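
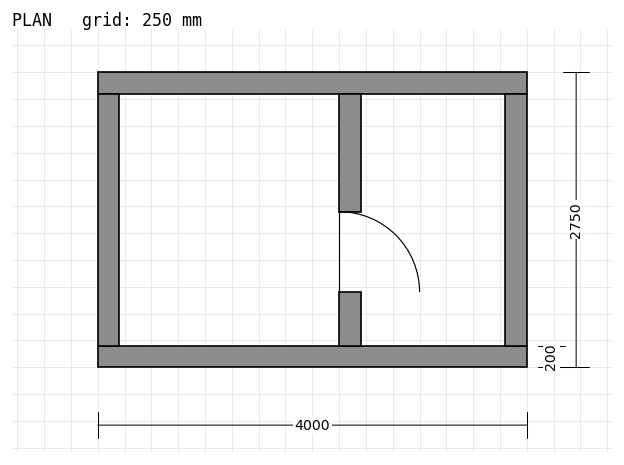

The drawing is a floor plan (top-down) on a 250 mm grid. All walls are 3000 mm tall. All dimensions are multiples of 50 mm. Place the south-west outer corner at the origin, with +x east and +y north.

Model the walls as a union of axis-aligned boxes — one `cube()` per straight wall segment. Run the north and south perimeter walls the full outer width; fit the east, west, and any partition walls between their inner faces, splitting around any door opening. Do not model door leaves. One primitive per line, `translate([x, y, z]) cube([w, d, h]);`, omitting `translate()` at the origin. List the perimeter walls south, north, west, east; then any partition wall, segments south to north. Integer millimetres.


cube([4000, 200, 3000]);
translate([0, 2550, 0]) cube([4000, 200, 3000]);
translate([0, 200, 0]) cube([200, 2350, 3000]);
translate([3800, 200, 0]) cube([200, 2350, 3000]);
translate([2250, 200, 0]) cube([200, 500, 3000]);
translate([2250, 1450, 0]) cube([200, 1100, 3000]);


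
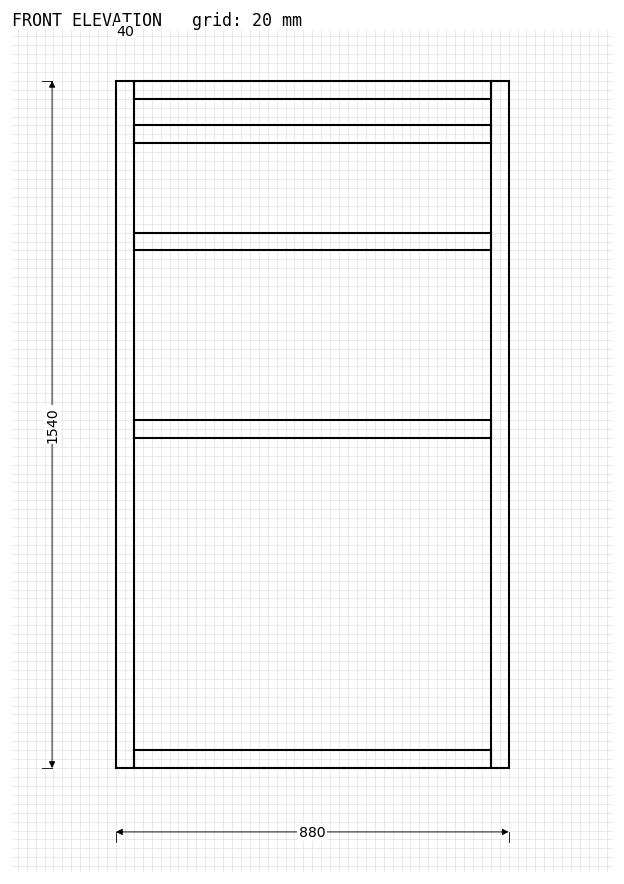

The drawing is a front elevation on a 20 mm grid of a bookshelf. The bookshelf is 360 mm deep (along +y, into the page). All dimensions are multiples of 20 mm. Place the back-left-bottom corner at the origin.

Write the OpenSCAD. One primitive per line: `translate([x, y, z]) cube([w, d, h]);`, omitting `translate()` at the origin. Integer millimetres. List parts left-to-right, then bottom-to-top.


cube([40, 360, 1540]);
translate([40, 0, 0]) cube([800, 360, 40]);
translate([40, 0, 740]) cube([800, 360, 40]);
translate([40, 0, 1160]) cube([800, 360, 40]);
translate([40, 0, 1400]) cube([800, 360, 40]);
translate([40, 0, 1500]) cube([800, 360, 40]);
translate([840, 0, 0]) cube([40, 360, 1540]);


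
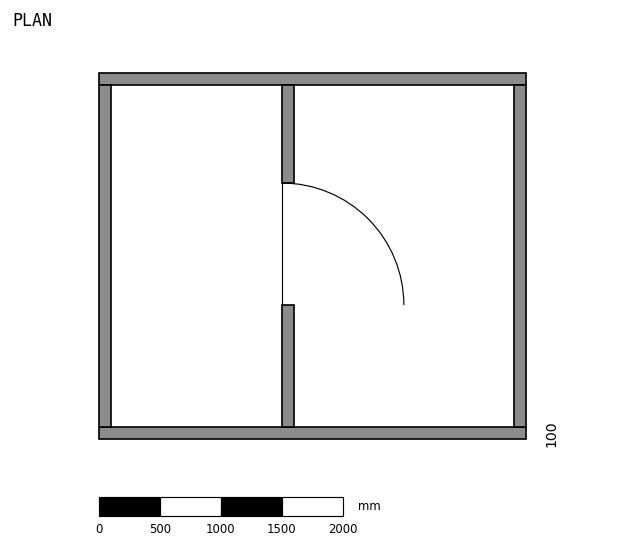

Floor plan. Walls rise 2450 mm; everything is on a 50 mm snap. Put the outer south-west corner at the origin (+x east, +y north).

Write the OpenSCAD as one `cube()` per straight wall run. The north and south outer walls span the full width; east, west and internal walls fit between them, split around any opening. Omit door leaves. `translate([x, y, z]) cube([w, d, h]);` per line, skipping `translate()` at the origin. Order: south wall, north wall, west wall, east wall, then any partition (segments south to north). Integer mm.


cube([3500, 100, 2450]);
translate([0, 2900, 0]) cube([3500, 100, 2450]);
translate([0, 100, 0]) cube([100, 2800, 2450]);
translate([3400, 100, 0]) cube([100, 2800, 2450]);
translate([1500, 100, 0]) cube([100, 1000, 2450]);
translate([1500, 2100, 0]) cube([100, 800, 2450]);


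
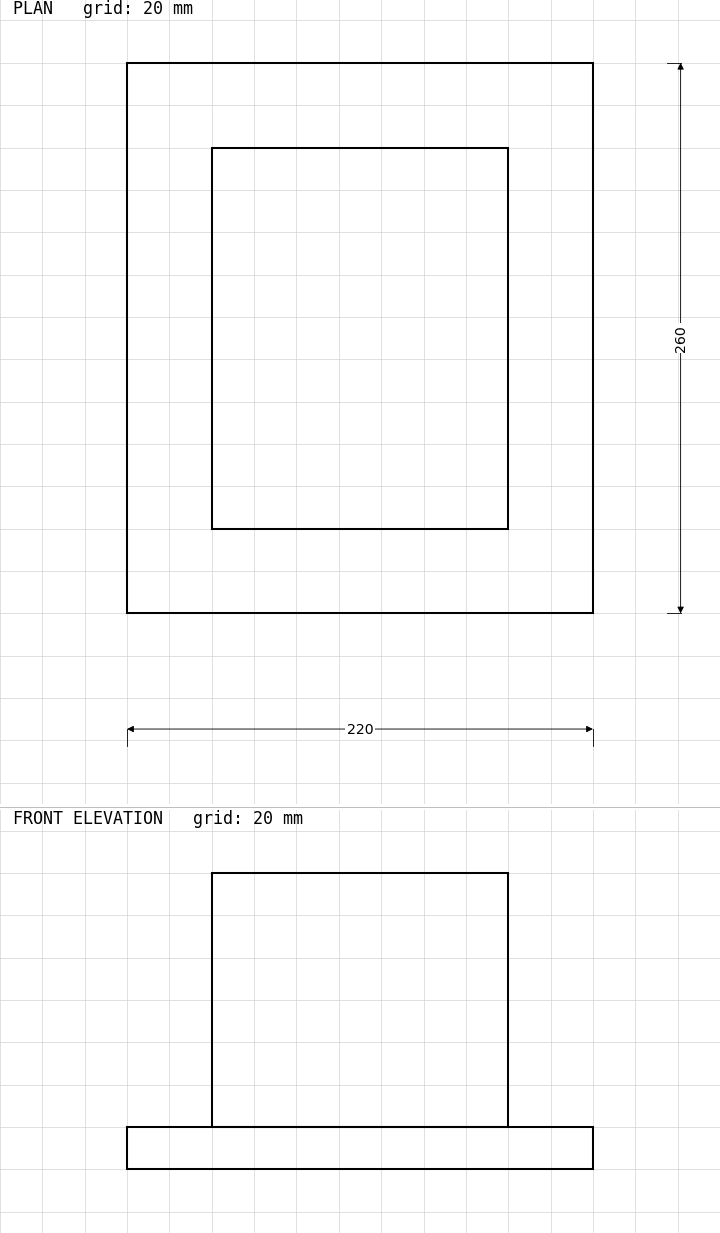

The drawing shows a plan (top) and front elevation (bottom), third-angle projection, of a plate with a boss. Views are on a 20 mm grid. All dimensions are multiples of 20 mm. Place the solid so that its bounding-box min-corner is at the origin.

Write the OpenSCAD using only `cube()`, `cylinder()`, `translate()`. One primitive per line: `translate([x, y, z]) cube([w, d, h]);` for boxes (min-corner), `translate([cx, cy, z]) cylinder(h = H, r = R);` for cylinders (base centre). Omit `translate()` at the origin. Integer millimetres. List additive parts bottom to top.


cube([220, 260, 20]);
translate([40, 40, 20]) cube([140, 180, 120]);


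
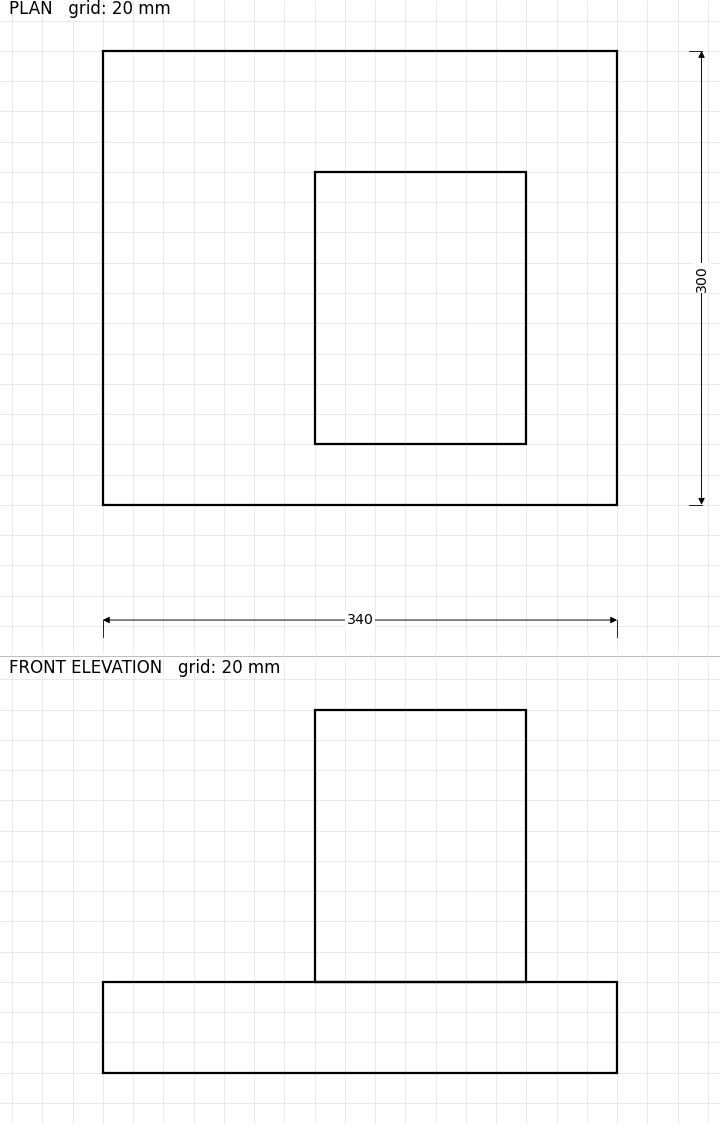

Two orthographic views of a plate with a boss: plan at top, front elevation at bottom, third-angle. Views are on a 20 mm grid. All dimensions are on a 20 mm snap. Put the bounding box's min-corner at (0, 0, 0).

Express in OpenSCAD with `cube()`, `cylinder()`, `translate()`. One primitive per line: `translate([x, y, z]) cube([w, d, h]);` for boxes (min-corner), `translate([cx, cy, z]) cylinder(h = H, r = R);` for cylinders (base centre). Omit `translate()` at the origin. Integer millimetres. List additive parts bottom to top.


cube([340, 300, 60]);
translate([140, 40, 60]) cube([140, 180, 180]);


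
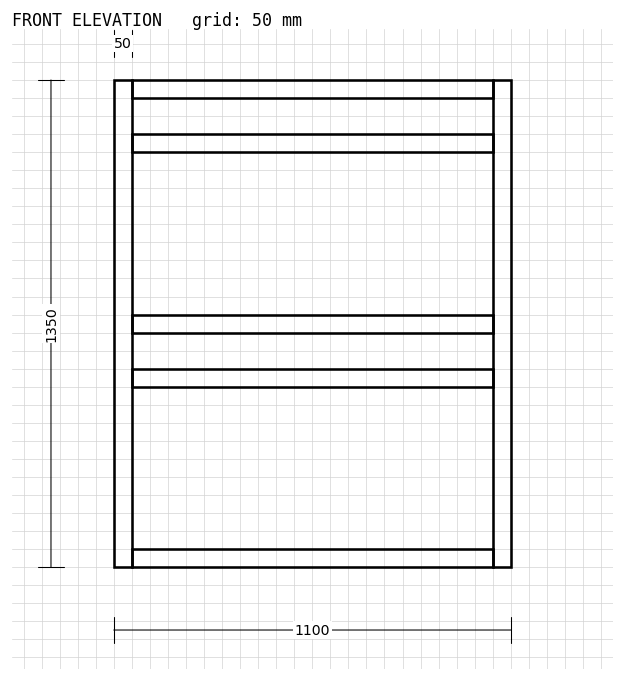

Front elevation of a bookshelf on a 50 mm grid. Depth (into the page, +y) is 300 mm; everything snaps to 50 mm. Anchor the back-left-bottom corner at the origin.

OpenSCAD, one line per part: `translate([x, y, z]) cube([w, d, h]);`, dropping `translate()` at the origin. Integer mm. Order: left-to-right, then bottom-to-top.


cube([50, 300, 1350]);
translate([50, 0, 0]) cube([1000, 300, 50]);
translate([50, 0, 500]) cube([1000, 300, 50]);
translate([50, 0, 650]) cube([1000, 300, 50]);
translate([50, 0, 1150]) cube([1000, 300, 50]);
translate([50, 0, 1300]) cube([1000, 300, 50]);
translate([1050, 0, 0]) cube([50, 300, 1350]);


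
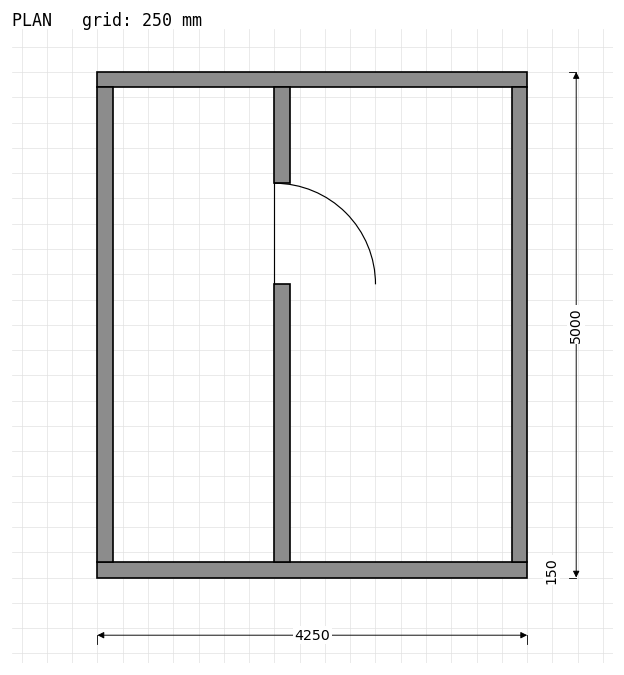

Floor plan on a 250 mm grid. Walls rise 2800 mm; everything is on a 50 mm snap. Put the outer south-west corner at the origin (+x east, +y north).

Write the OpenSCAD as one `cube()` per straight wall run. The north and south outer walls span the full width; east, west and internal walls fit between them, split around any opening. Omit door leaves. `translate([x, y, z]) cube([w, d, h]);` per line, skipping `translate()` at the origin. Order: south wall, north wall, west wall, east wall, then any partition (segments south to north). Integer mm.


cube([4250, 150, 2800]);
translate([0, 4850, 0]) cube([4250, 150, 2800]);
translate([0, 150, 0]) cube([150, 4700, 2800]);
translate([4100, 150, 0]) cube([150, 4700, 2800]);
translate([1750, 150, 0]) cube([150, 2750, 2800]);
translate([1750, 3900, 0]) cube([150, 950, 2800]);


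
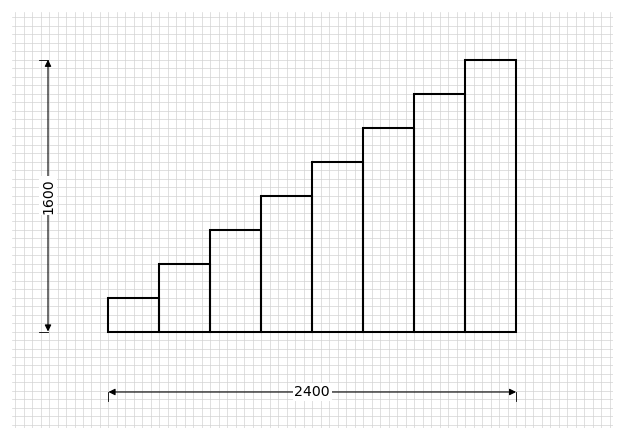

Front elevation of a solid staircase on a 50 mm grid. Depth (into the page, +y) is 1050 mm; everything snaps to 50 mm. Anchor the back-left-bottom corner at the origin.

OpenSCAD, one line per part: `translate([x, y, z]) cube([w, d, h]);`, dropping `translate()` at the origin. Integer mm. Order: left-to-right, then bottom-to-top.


cube([300, 1050, 200]);
translate([300, 0, 0]) cube([300, 1050, 400]);
translate([600, 0, 0]) cube([300, 1050, 600]);
translate([900, 0, 0]) cube([300, 1050, 800]);
translate([1200, 0, 0]) cube([300, 1050, 1000]);
translate([1500, 0, 0]) cube([300, 1050, 1200]);
translate([1800, 0, 0]) cube([300, 1050, 1400]);
translate([2100, 0, 0]) cube([300, 1050, 1600]);


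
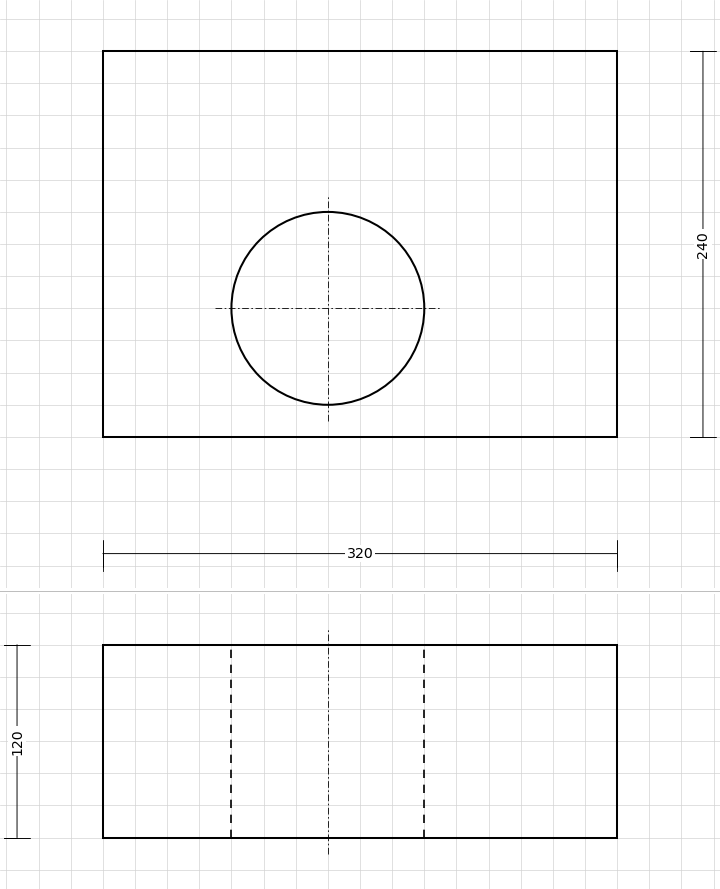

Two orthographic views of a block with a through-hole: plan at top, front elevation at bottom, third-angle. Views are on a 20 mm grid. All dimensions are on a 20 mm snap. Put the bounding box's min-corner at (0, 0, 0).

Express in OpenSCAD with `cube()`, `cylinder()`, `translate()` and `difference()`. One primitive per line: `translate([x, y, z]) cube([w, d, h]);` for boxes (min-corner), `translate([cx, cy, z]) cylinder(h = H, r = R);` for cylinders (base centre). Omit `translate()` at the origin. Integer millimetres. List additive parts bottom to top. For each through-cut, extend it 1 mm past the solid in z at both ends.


difference() {
  cube([320, 240, 120]);
  translate([140, 80, -1]) cylinder(h = 122, r = 60);
}


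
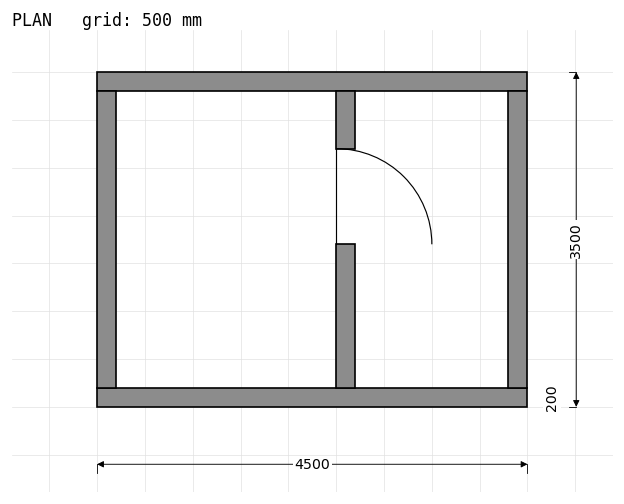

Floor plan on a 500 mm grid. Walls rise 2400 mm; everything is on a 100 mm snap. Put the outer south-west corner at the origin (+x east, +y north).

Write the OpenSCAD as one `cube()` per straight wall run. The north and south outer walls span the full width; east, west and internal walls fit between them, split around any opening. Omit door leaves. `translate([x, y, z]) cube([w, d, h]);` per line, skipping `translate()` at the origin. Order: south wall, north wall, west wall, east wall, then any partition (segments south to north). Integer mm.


cube([4500, 200, 2400]);
translate([0, 3300, 0]) cube([4500, 200, 2400]);
translate([0, 200, 0]) cube([200, 3100, 2400]);
translate([4300, 200, 0]) cube([200, 3100, 2400]);
translate([2500, 200, 0]) cube([200, 1500, 2400]);
translate([2500, 2700, 0]) cube([200, 600, 2400]);


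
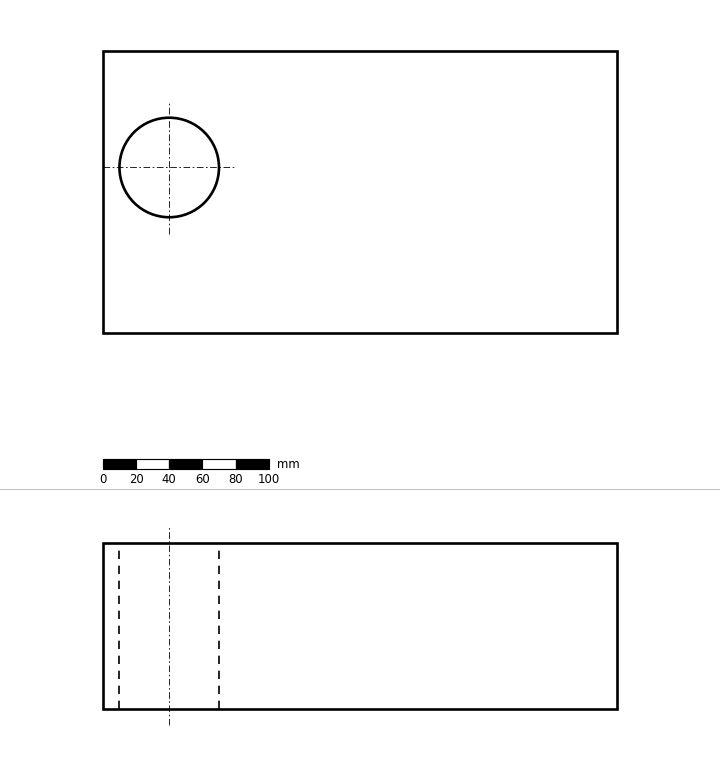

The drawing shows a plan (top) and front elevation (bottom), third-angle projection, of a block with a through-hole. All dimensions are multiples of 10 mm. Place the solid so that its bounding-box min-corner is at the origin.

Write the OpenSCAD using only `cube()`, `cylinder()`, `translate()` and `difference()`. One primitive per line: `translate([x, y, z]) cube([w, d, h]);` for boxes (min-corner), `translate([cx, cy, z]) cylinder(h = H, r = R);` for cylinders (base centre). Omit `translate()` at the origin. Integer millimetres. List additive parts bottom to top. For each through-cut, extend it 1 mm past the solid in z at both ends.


difference() {
  cube([310, 170, 100]);
  translate([40, 100, -1]) cylinder(h = 102, r = 30);
}


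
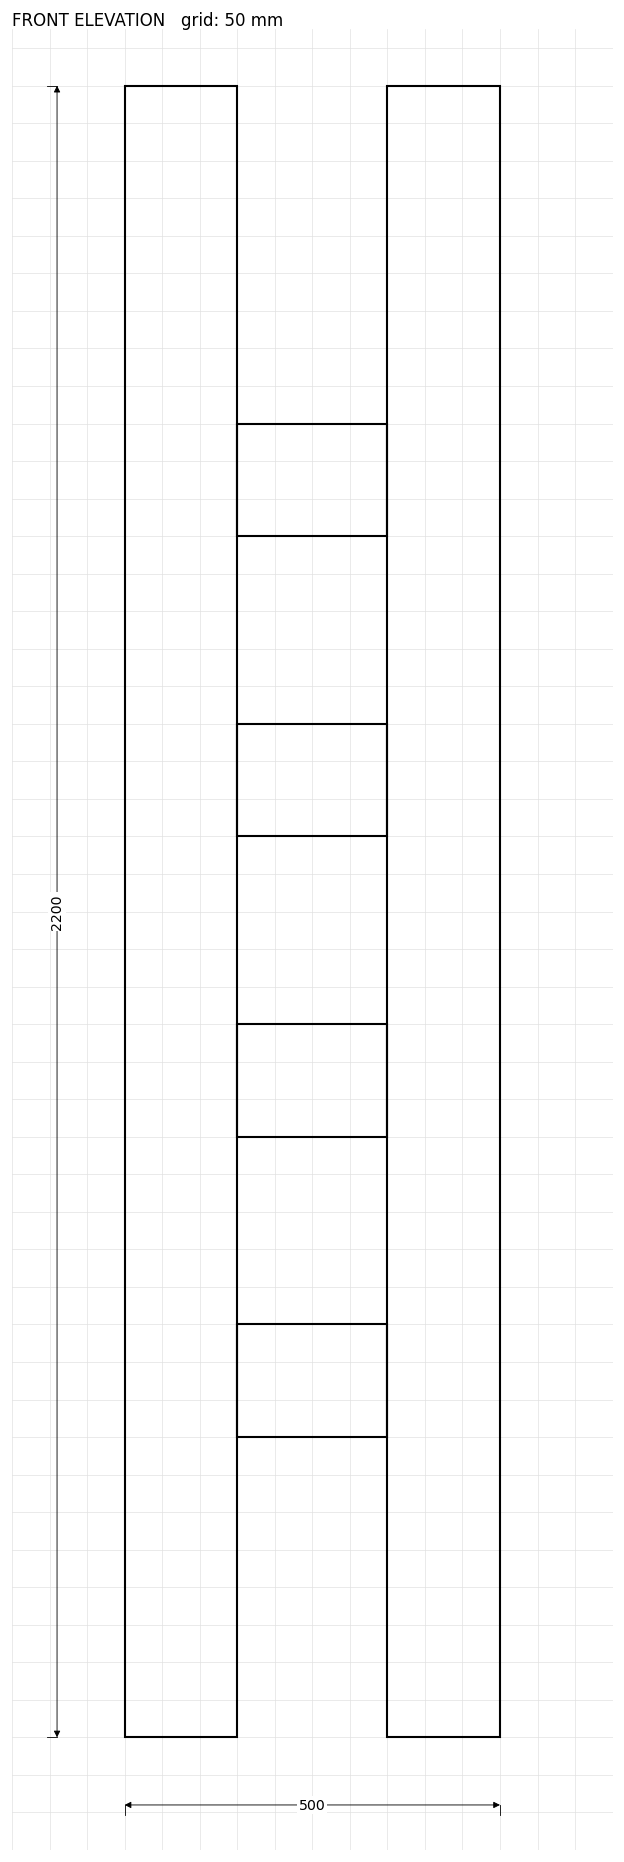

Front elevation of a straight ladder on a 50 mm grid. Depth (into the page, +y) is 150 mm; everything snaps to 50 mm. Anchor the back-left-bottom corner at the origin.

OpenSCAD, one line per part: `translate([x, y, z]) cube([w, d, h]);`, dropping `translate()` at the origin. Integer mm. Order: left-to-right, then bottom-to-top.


cube([150, 150, 2200]);
translate([150, 0, 400]) cube([200, 150, 150]);
translate([150, 0, 800]) cube([200, 150, 150]);
translate([150, 0, 1200]) cube([200, 150, 150]);
translate([150, 0, 1600]) cube([200, 150, 150]);
translate([350, 0, 0]) cube([150, 150, 2200]);


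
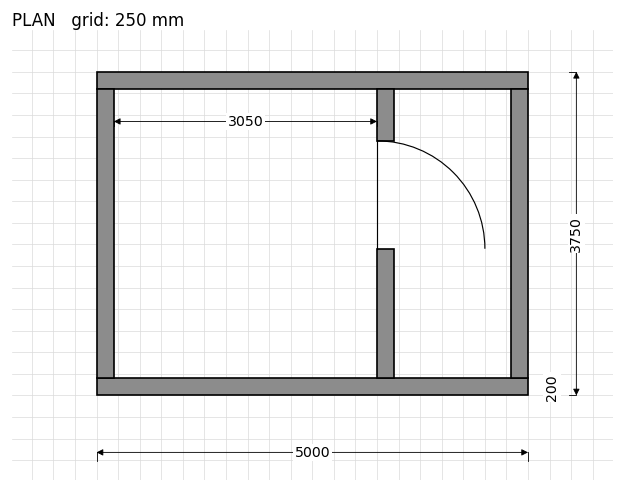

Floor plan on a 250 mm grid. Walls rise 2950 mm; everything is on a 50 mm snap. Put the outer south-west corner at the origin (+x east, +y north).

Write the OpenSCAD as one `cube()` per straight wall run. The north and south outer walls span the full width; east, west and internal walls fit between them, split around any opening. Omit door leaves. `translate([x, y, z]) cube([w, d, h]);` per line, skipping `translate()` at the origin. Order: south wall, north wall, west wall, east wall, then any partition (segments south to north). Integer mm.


cube([5000, 200, 2950]);
translate([0, 3550, 0]) cube([5000, 200, 2950]);
translate([0, 200, 0]) cube([200, 3350, 2950]);
translate([4800, 200, 0]) cube([200, 3350, 2950]);
translate([3250, 200, 0]) cube([200, 1500, 2950]);
translate([3250, 2950, 0]) cube([200, 600, 2950]);


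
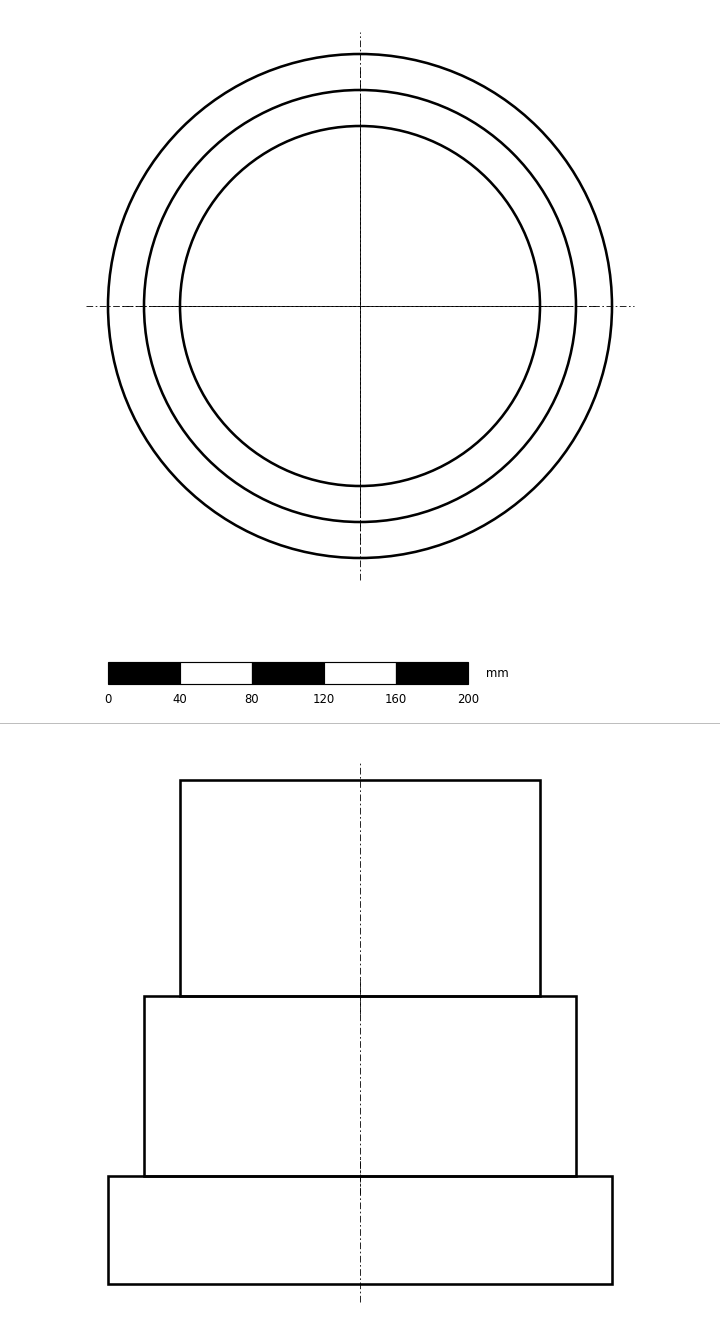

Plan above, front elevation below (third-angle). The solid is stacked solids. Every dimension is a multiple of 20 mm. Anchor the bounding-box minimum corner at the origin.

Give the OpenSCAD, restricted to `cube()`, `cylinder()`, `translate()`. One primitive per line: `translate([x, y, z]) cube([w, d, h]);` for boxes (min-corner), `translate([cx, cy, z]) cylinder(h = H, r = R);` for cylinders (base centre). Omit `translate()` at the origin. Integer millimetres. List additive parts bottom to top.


translate([140, 140, 0]) cylinder(h = 60, r = 140);
translate([140, 140, 60]) cylinder(h = 100, r = 120);
translate([140, 140, 160]) cylinder(h = 120, r = 100);


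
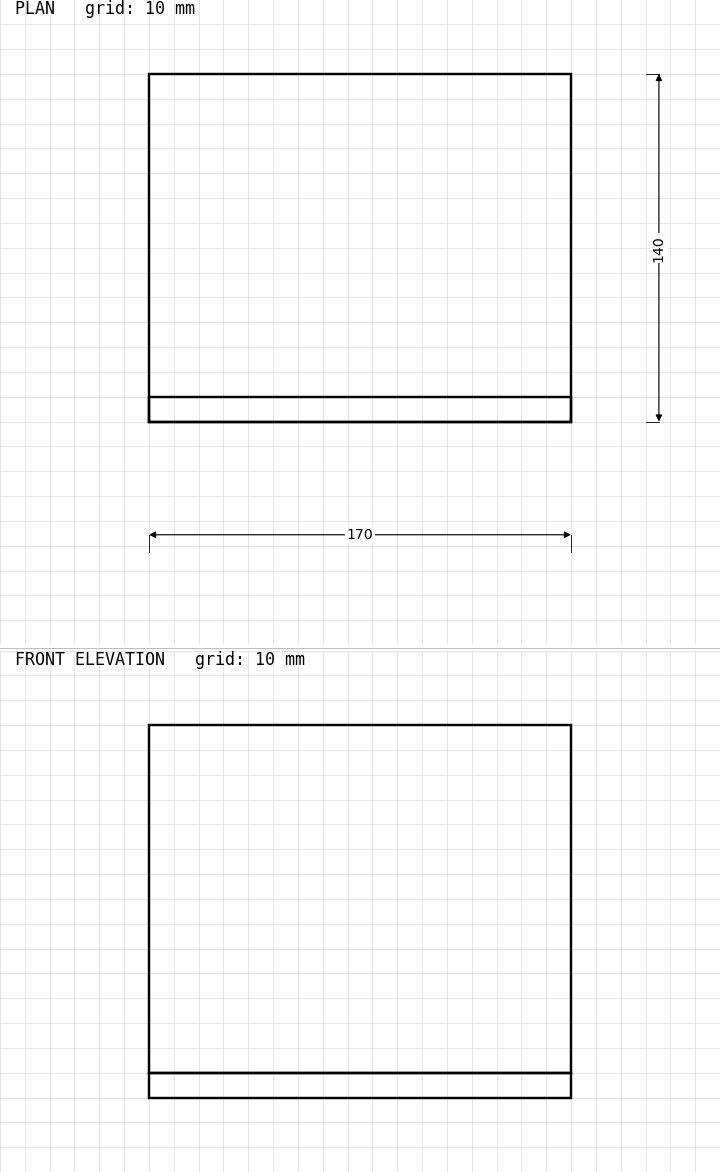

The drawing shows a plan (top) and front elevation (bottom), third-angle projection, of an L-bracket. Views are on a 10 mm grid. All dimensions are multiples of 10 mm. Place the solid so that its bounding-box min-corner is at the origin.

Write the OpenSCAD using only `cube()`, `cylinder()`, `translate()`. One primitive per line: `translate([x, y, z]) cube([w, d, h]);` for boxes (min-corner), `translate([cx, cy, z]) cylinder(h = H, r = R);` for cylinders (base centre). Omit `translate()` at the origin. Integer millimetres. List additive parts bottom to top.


cube([170, 140, 10]);
translate([0, 0, 10]) cube([170, 10, 140]);


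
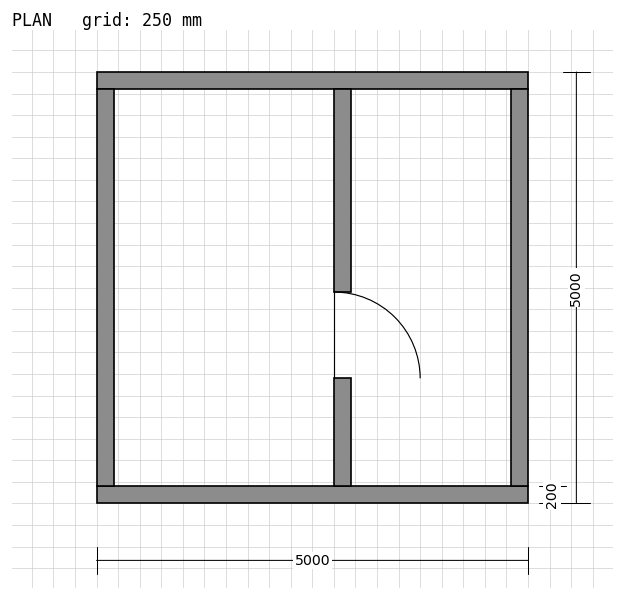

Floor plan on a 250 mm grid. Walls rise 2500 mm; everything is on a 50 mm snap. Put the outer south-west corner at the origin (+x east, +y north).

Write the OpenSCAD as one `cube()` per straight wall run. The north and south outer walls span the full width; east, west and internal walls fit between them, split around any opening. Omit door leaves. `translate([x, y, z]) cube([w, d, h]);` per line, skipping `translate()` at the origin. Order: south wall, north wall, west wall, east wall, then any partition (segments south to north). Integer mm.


cube([5000, 200, 2500]);
translate([0, 4800, 0]) cube([5000, 200, 2500]);
translate([0, 200, 0]) cube([200, 4600, 2500]);
translate([4800, 200, 0]) cube([200, 4600, 2500]);
translate([2750, 200, 0]) cube([200, 1250, 2500]);
translate([2750, 2450, 0]) cube([200, 2350, 2500]);


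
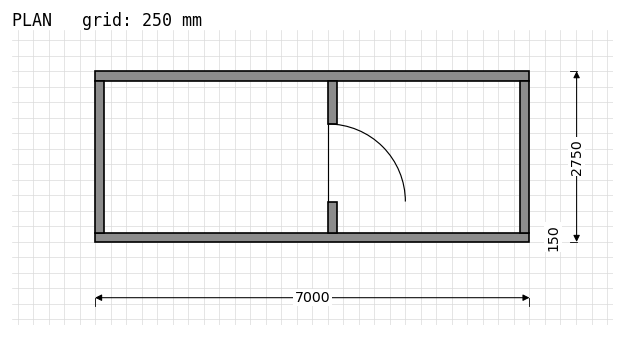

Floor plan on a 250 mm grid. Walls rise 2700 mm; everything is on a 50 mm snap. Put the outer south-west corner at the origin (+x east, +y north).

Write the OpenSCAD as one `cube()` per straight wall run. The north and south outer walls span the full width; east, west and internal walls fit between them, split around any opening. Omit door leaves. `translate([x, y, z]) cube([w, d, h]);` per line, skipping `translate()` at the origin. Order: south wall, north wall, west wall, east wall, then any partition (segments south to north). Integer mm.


cube([7000, 150, 2700]);
translate([0, 2600, 0]) cube([7000, 150, 2700]);
translate([0, 150, 0]) cube([150, 2450, 2700]);
translate([6850, 150, 0]) cube([150, 2450, 2700]);
translate([3750, 150, 0]) cube([150, 500, 2700]);
translate([3750, 1900, 0]) cube([150, 700, 2700]);


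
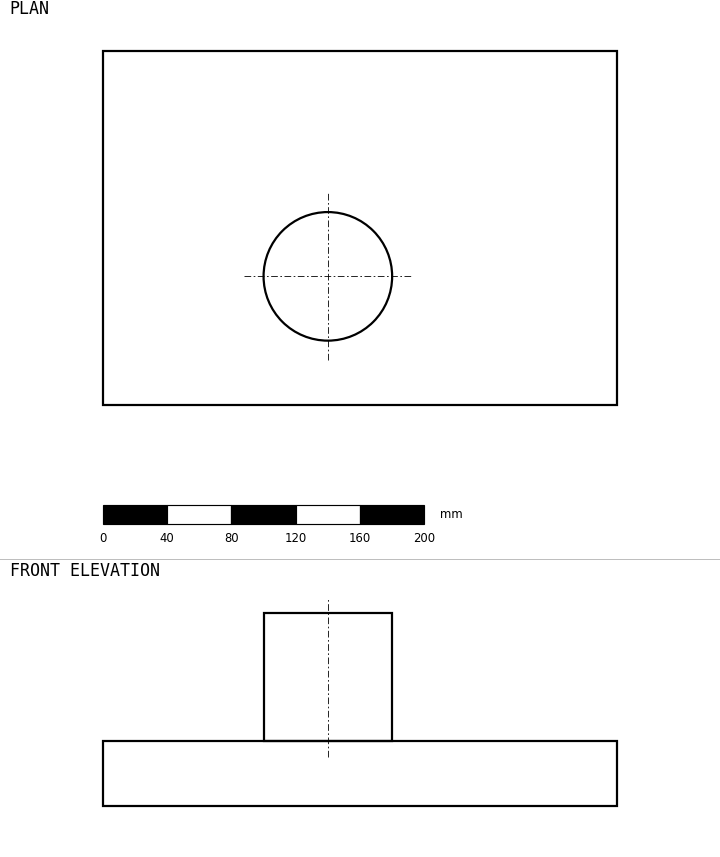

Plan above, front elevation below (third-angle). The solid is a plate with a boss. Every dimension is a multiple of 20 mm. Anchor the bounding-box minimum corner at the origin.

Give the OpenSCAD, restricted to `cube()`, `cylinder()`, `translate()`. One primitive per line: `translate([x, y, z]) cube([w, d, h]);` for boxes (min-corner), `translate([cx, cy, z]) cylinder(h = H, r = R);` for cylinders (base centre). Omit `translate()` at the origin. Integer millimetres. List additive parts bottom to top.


cube([320, 220, 40]);
translate([140, 80, 40]) cylinder(h = 80, r = 40);


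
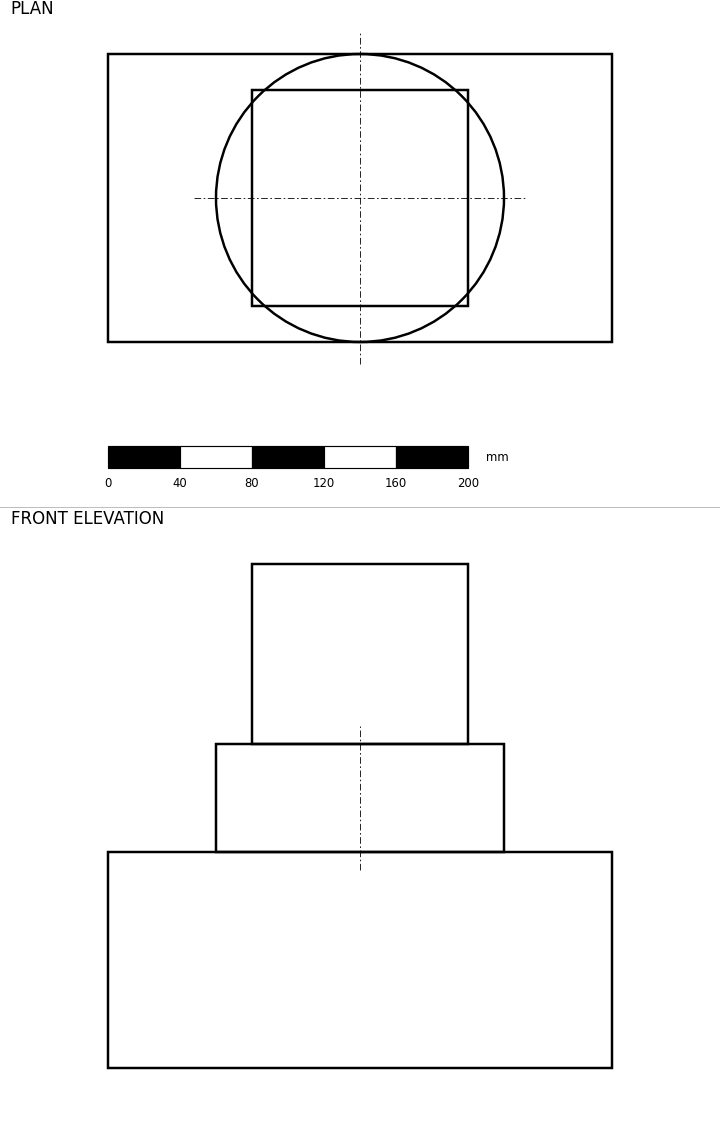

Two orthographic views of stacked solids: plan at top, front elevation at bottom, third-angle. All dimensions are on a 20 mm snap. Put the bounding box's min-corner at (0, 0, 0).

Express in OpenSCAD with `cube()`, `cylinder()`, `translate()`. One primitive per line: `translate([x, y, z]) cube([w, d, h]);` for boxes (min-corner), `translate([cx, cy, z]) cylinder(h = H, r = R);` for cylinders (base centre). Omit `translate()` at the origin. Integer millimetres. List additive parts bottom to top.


cube([280, 160, 120]);
translate([140, 80, 120]) cylinder(h = 60, r = 80);
translate([80, 20, 180]) cube([120, 120, 100]);


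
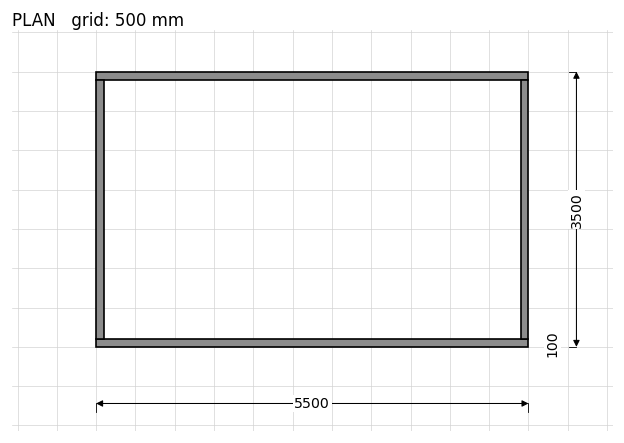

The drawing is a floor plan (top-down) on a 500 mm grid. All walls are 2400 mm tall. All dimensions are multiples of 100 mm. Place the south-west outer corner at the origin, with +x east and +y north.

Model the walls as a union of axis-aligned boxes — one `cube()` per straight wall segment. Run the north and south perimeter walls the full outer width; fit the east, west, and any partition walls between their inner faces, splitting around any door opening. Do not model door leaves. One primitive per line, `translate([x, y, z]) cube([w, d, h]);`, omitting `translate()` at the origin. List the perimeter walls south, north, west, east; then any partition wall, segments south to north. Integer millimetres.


cube([5500, 100, 2400]);
translate([0, 3400, 0]) cube([5500, 100, 2400]);
translate([0, 100, 0]) cube([100, 3300, 2400]);
translate([5400, 100, 0]) cube([100, 3300, 2400]);


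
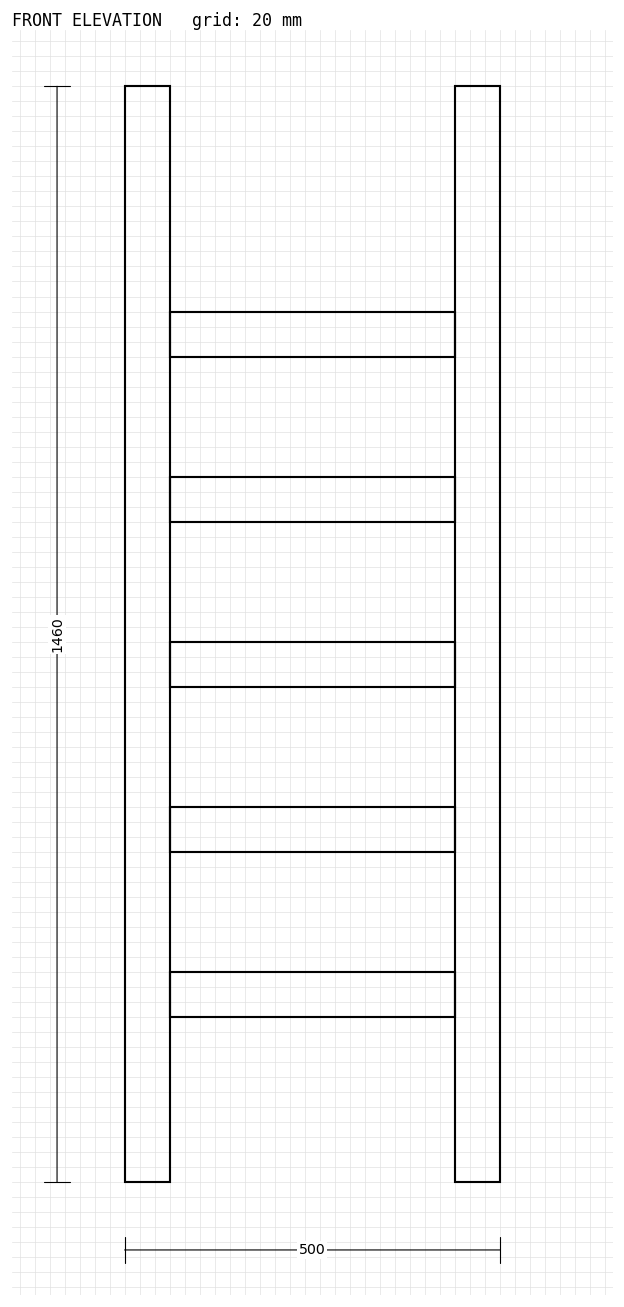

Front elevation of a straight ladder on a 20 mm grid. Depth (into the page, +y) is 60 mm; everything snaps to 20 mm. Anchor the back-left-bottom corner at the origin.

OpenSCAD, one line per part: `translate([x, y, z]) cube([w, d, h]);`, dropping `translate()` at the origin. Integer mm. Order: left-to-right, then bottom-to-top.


cube([60, 60, 1460]);
translate([60, 0, 220]) cube([380, 60, 60]);
translate([60, 0, 440]) cube([380, 60, 60]);
translate([60, 0, 660]) cube([380, 60, 60]);
translate([60, 0, 880]) cube([380, 60, 60]);
translate([60, 0, 1100]) cube([380, 60, 60]);
translate([440, 0, 0]) cube([60, 60, 1460]);


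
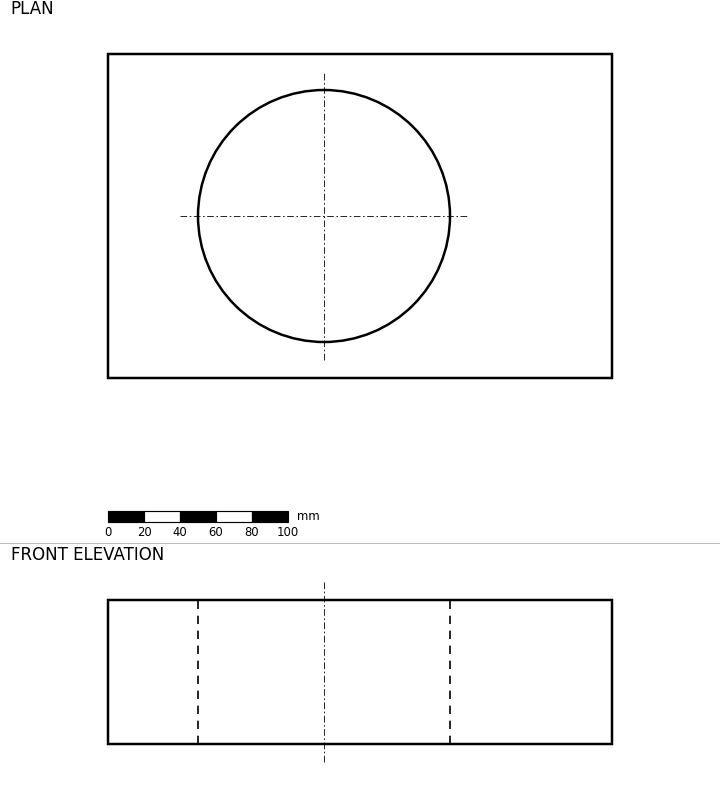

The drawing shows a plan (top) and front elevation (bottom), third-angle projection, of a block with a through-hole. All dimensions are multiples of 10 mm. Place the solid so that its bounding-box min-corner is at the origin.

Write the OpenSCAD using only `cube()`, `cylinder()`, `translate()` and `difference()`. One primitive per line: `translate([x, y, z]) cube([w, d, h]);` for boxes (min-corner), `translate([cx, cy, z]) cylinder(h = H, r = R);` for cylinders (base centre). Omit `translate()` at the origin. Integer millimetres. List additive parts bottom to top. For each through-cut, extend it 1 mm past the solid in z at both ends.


difference() {
  cube([280, 180, 80]);
  translate([120, 90, -1]) cylinder(h = 82, r = 70);
}


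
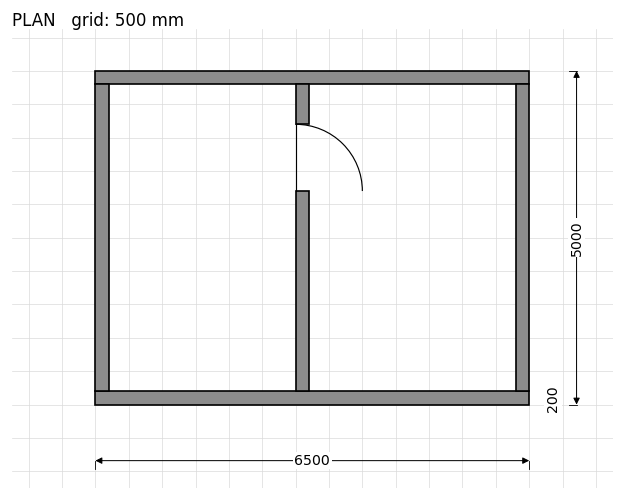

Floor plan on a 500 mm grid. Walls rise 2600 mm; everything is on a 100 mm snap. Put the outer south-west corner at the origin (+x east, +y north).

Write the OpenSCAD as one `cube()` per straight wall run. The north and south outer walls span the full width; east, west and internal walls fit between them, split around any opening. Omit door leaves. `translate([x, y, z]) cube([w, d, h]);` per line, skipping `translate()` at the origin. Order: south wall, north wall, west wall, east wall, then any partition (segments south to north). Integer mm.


cube([6500, 200, 2600]);
translate([0, 4800, 0]) cube([6500, 200, 2600]);
translate([0, 200, 0]) cube([200, 4600, 2600]);
translate([6300, 200, 0]) cube([200, 4600, 2600]);
translate([3000, 200, 0]) cube([200, 3000, 2600]);
translate([3000, 4200, 0]) cube([200, 600, 2600]);


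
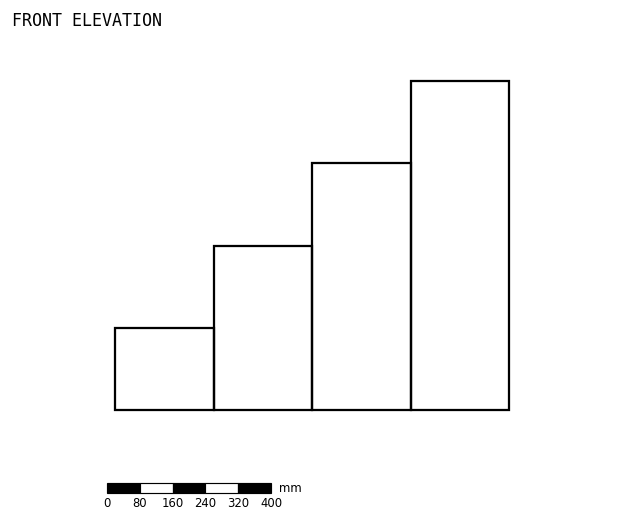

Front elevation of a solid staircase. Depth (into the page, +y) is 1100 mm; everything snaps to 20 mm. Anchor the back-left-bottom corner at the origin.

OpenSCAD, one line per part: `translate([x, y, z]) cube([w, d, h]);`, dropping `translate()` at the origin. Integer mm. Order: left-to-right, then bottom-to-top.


cube([240, 1100, 200]);
translate([240, 0, 0]) cube([240, 1100, 400]);
translate([480, 0, 0]) cube([240, 1100, 600]);
translate([720, 0, 0]) cube([240, 1100, 800]);


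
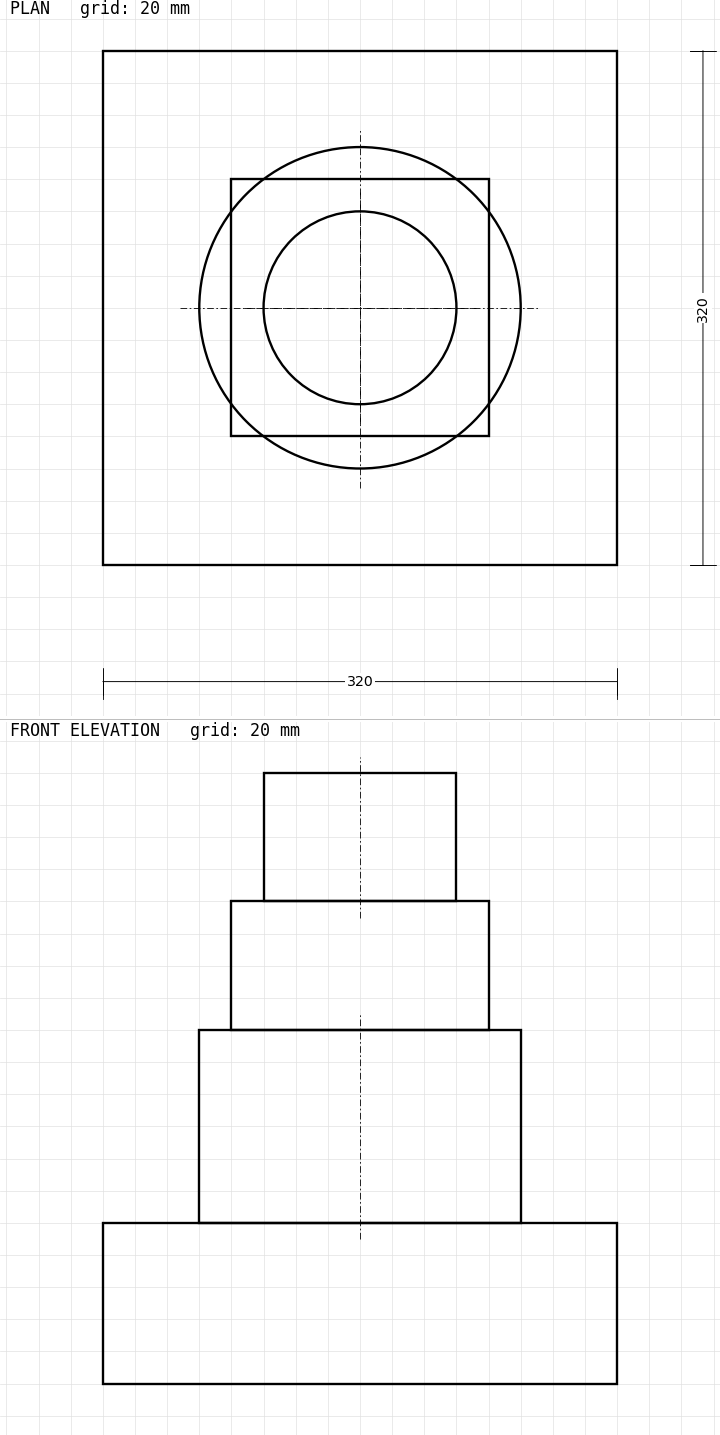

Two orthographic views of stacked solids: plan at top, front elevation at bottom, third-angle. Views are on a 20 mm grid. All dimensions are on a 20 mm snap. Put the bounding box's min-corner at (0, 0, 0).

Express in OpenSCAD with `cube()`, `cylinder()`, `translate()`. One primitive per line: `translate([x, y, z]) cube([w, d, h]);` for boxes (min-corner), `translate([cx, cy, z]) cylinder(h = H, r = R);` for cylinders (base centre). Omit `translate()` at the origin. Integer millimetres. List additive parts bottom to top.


cube([320, 320, 100]);
translate([160, 160, 100]) cylinder(h = 120, r = 100);
translate([80, 80, 220]) cube([160, 160, 80]);
translate([160, 160, 300]) cylinder(h = 80, r = 60);


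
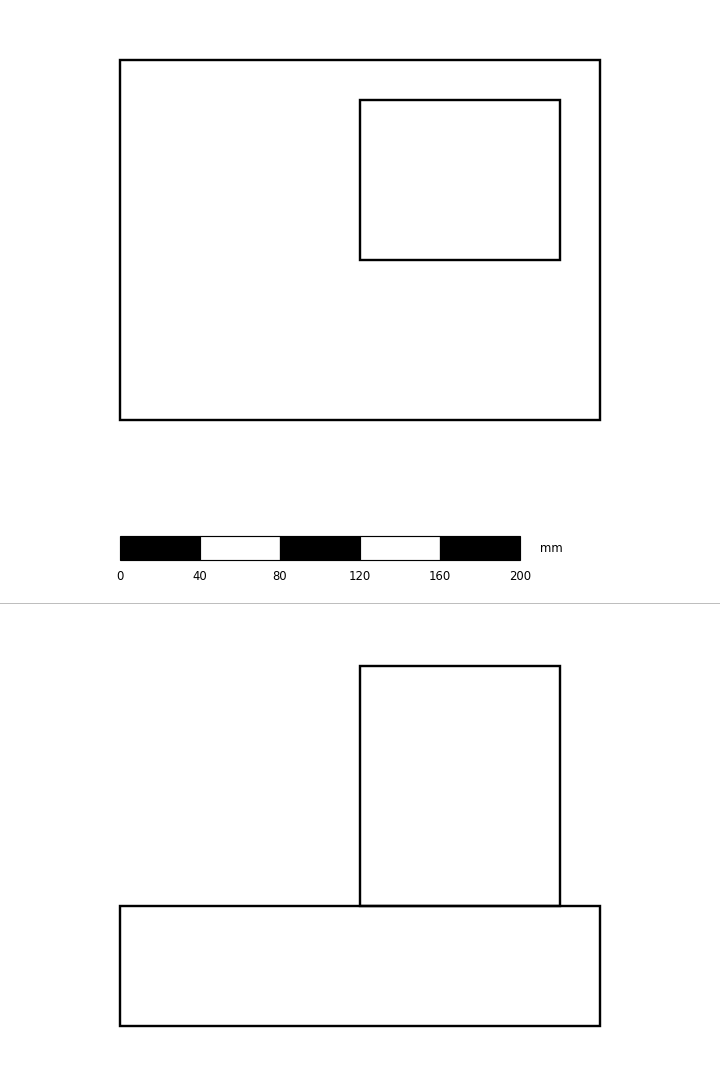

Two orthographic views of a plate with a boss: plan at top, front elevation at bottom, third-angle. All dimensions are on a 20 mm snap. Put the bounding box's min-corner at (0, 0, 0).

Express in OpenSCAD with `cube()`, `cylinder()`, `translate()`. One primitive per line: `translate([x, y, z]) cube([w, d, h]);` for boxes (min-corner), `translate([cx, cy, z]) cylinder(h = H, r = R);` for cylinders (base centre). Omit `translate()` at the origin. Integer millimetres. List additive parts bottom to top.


cube([240, 180, 60]);
translate([120, 80, 60]) cube([100, 80, 120]);


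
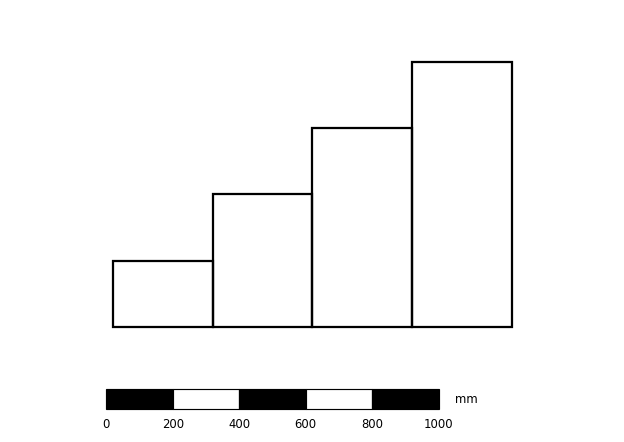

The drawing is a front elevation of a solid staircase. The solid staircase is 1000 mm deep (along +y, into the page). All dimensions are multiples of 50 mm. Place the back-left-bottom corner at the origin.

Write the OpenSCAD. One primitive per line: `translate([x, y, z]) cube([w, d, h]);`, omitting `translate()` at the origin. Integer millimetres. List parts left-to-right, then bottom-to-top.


cube([300, 1000, 200]);
translate([300, 0, 0]) cube([300, 1000, 400]);
translate([600, 0, 0]) cube([300, 1000, 600]);
translate([900, 0, 0]) cube([300, 1000, 800]);


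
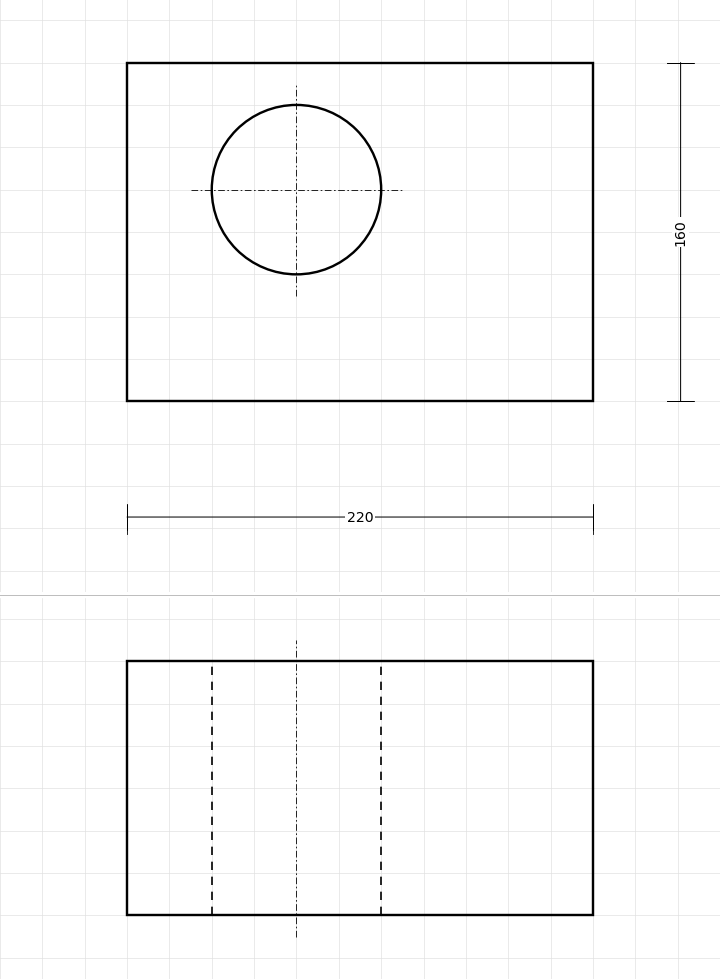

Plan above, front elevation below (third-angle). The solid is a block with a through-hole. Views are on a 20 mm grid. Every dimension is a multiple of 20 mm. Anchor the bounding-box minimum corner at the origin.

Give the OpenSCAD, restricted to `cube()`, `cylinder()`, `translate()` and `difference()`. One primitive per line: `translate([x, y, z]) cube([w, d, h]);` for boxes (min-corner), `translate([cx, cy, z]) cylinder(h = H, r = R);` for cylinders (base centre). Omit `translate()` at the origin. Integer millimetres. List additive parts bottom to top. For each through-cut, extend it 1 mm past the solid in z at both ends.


difference() {
  cube([220, 160, 120]);
  translate([80, 100, -1]) cylinder(h = 122, r = 40);
}


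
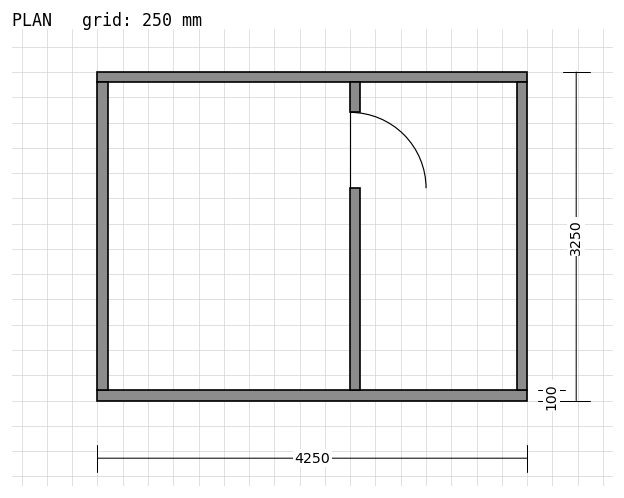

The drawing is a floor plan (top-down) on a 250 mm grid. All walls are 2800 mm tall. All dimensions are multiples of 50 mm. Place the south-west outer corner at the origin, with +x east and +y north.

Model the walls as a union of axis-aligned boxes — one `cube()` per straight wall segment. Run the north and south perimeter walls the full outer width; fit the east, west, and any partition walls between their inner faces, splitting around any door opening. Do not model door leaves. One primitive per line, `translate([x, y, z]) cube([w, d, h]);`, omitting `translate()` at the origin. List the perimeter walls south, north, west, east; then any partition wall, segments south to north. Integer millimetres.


cube([4250, 100, 2800]);
translate([0, 3150, 0]) cube([4250, 100, 2800]);
translate([0, 100, 0]) cube([100, 3050, 2800]);
translate([4150, 100, 0]) cube([100, 3050, 2800]);
translate([2500, 100, 0]) cube([100, 2000, 2800]);
translate([2500, 2850, 0]) cube([100, 300, 2800]);


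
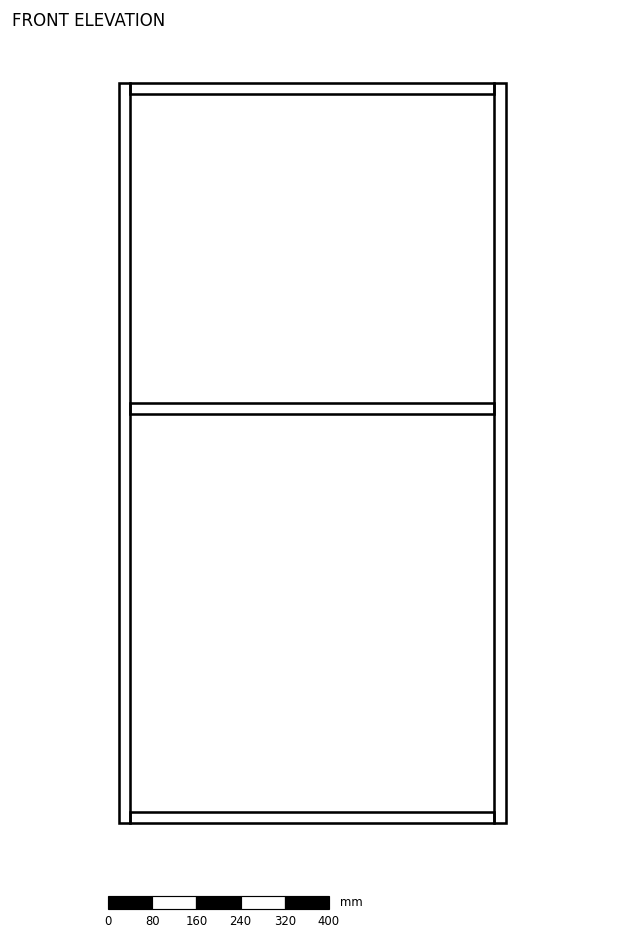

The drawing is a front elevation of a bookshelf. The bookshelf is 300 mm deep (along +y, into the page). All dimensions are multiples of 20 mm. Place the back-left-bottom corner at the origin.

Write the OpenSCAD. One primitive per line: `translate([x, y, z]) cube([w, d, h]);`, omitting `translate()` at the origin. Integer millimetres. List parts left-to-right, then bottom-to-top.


cube([20, 300, 1340]);
translate([20, 0, 0]) cube([660, 300, 20]);
translate([20, 0, 740]) cube([660, 300, 20]);
translate([20, 0, 1320]) cube([660, 300, 20]);
translate([680, 0, 0]) cube([20, 300, 1340]);


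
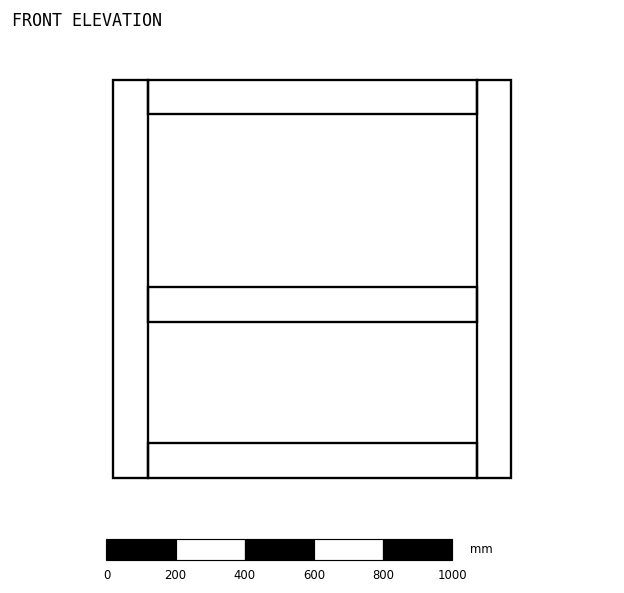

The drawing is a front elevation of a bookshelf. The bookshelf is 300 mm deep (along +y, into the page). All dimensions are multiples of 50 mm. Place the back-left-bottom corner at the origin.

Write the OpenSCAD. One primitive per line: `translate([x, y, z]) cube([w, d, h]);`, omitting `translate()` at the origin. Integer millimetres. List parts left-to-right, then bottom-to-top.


cube([100, 300, 1150]);
translate([100, 0, 0]) cube([950, 300, 100]);
translate([100, 0, 450]) cube([950, 300, 100]);
translate([100, 0, 1050]) cube([950, 300, 100]);
translate([1050, 0, 0]) cube([100, 300, 1150]);


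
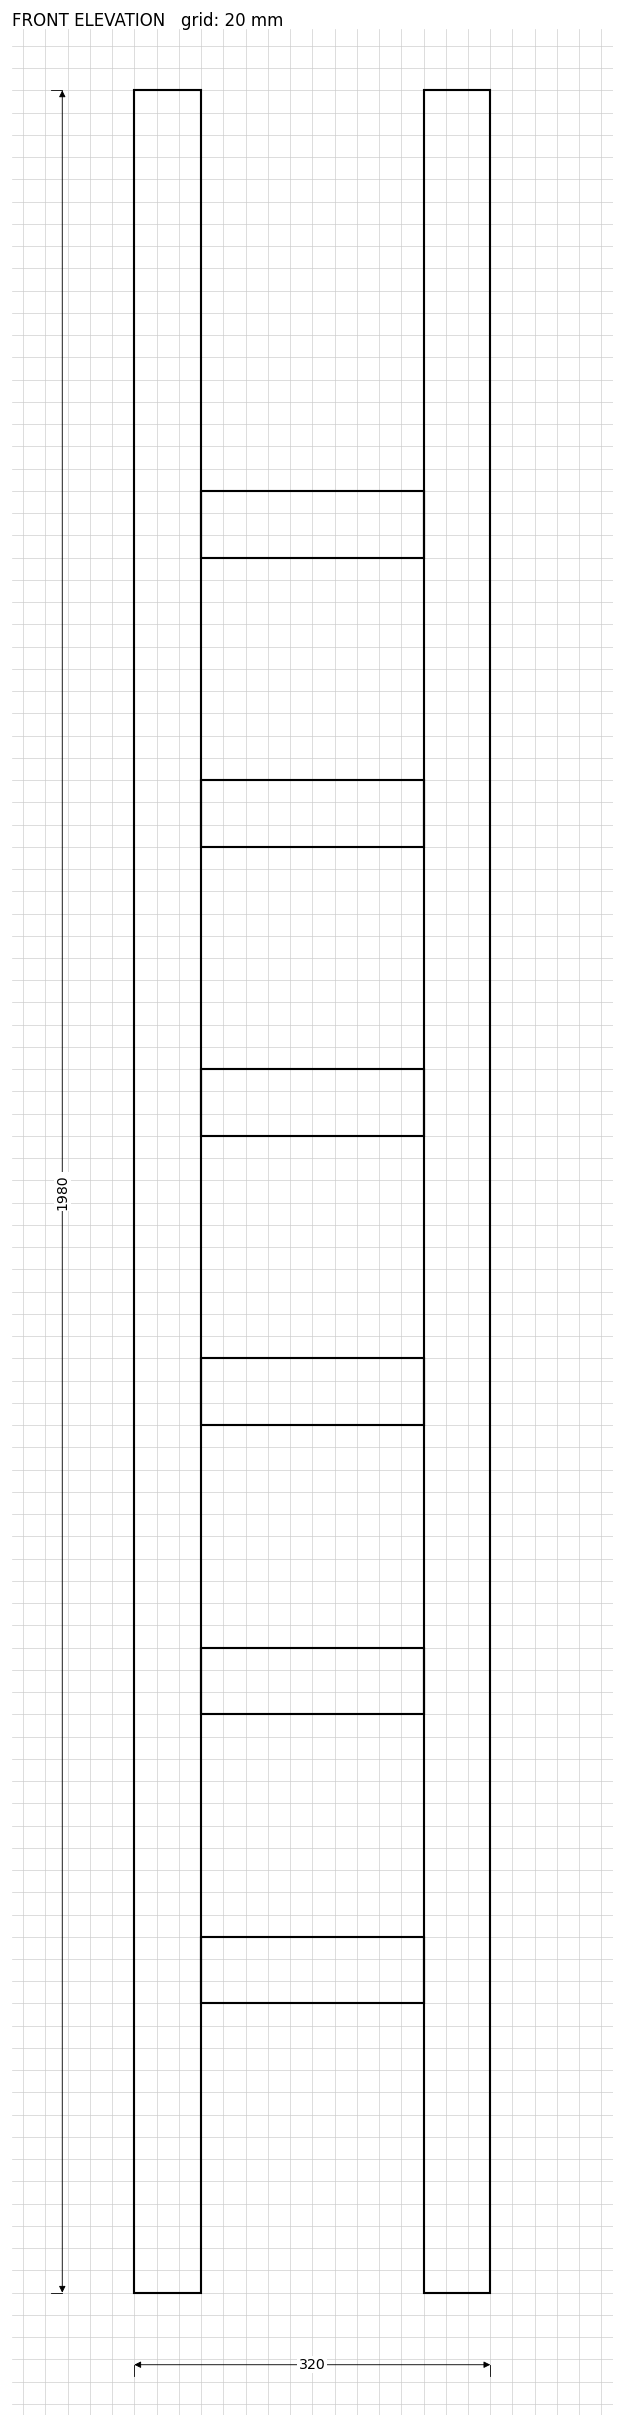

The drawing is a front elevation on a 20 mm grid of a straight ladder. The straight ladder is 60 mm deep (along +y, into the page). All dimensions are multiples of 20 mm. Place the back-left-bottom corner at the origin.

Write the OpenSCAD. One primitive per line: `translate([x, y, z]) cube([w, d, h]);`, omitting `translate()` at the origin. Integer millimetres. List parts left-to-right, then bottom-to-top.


cube([60, 60, 1980]);
translate([60, 0, 260]) cube([200, 60, 60]);
translate([60, 0, 520]) cube([200, 60, 60]);
translate([60, 0, 780]) cube([200, 60, 60]);
translate([60, 0, 1040]) cube([200, 60, 60]);
translate([60, 0, 1300]) cube([200, 60, 60]);
translate([60, 0, 1560]) cube([200, 60, 60]);
translate([260, 0, 0]) cube([60, 60, 1980]);


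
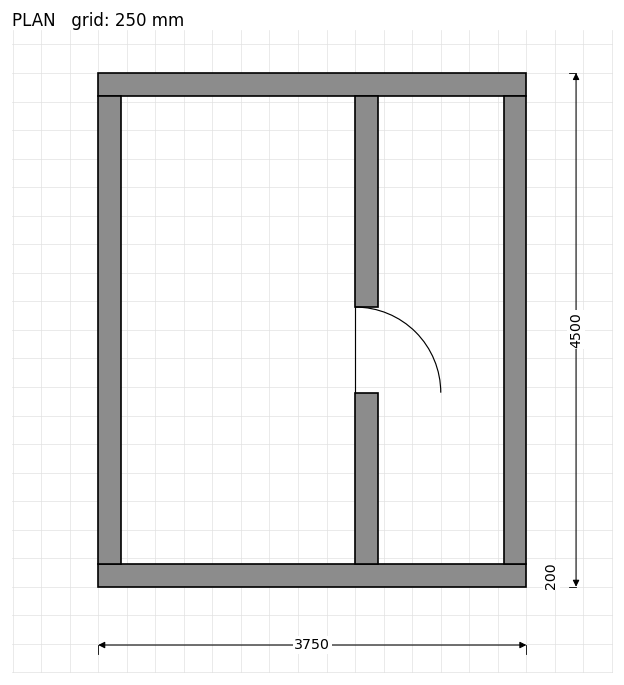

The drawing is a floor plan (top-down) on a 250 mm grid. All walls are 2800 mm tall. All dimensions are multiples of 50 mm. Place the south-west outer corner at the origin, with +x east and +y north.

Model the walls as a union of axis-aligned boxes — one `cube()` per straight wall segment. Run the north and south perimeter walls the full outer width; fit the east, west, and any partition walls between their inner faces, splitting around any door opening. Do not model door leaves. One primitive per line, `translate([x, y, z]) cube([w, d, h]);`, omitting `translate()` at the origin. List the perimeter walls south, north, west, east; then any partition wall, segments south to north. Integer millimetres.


cube([3750, 200, 2800]);
translate([0, 4300, 0]) cube([3750, 200, 2800]);
translate([0, 200, 0]) cube([200, 4100, 2800]);
translate([3550, 200, 0]) cube([200, 4100, 2800]);
translate([2250, 200, 0]) cube([200, 1500, 2800]);
translate([2250, 2450, 0]) cube([200, 1850, 2800]);


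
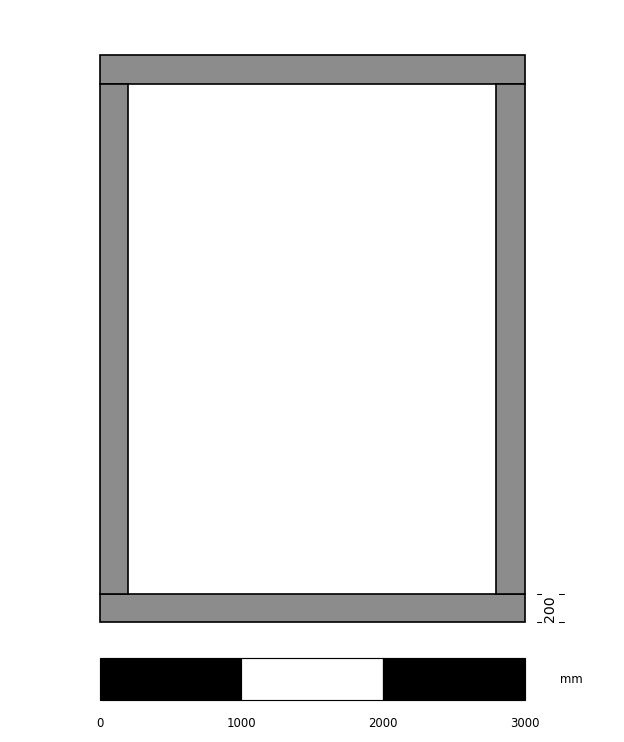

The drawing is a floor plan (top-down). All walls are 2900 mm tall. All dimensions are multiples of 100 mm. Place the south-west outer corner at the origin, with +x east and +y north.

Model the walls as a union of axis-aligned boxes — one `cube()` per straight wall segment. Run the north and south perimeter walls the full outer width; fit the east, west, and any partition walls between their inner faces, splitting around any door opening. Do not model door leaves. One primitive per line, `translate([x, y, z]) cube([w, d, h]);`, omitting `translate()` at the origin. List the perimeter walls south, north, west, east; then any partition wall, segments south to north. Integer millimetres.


cube([3000, 200, 2900]);
translate([0, 3800, 0]) cube([3000, 200, 2900]);
translate([0, 200, 0]) cube([200, 3600, 2900]);
translate([2800, 200, 0]) cube([200, 3600, 2900]);


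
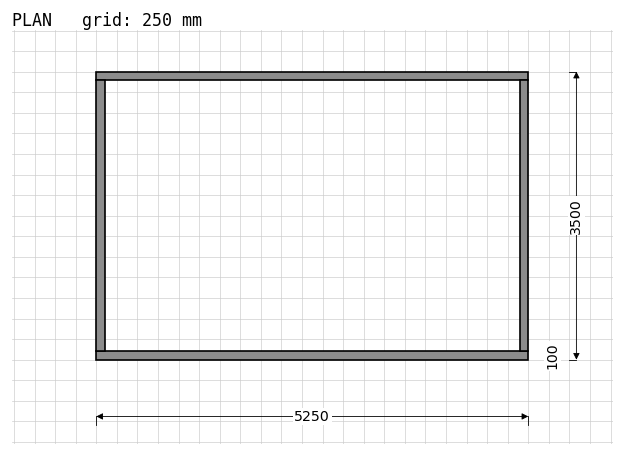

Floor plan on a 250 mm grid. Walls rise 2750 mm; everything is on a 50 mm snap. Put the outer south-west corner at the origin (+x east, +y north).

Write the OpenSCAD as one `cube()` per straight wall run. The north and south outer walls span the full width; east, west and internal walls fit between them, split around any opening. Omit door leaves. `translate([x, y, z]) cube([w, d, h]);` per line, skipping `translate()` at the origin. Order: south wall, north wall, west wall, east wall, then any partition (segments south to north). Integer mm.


cube([5250, 100, 2750]);
translate([0, 3400, 0]) cube([5250, 100, 2750]);
translate([0, 100, 0]) cube([100, 3300, 2750]);
translate([5150, 100, 0]) cube([100, 3300, 2750]);


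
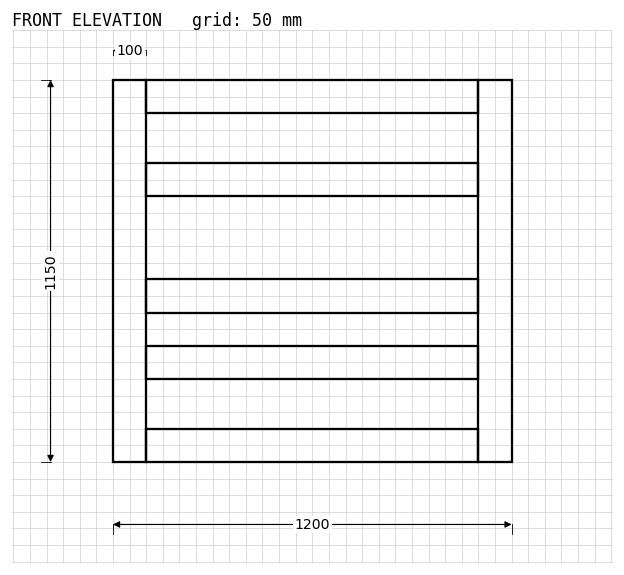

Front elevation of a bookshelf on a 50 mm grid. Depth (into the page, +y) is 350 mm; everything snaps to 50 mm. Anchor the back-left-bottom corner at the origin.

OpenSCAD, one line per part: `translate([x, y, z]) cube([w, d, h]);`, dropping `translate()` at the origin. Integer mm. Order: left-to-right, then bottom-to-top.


cube([100, 350, 1150]);
translate([100, 0, 0]) cube([1000, 350, 100]);
translate([100, 0, 250]) cube([1000, 350, 100]);
translate([100, 0, 450]) cube([1000, 350, 100]);
translate([100, 0, 800]) cube([1000, 350, 100]);
translate([100, 0, 1050]) cube([1000, 350, 100]);
translate([1100, 0, 0]) cube([100, 350, 1150]);


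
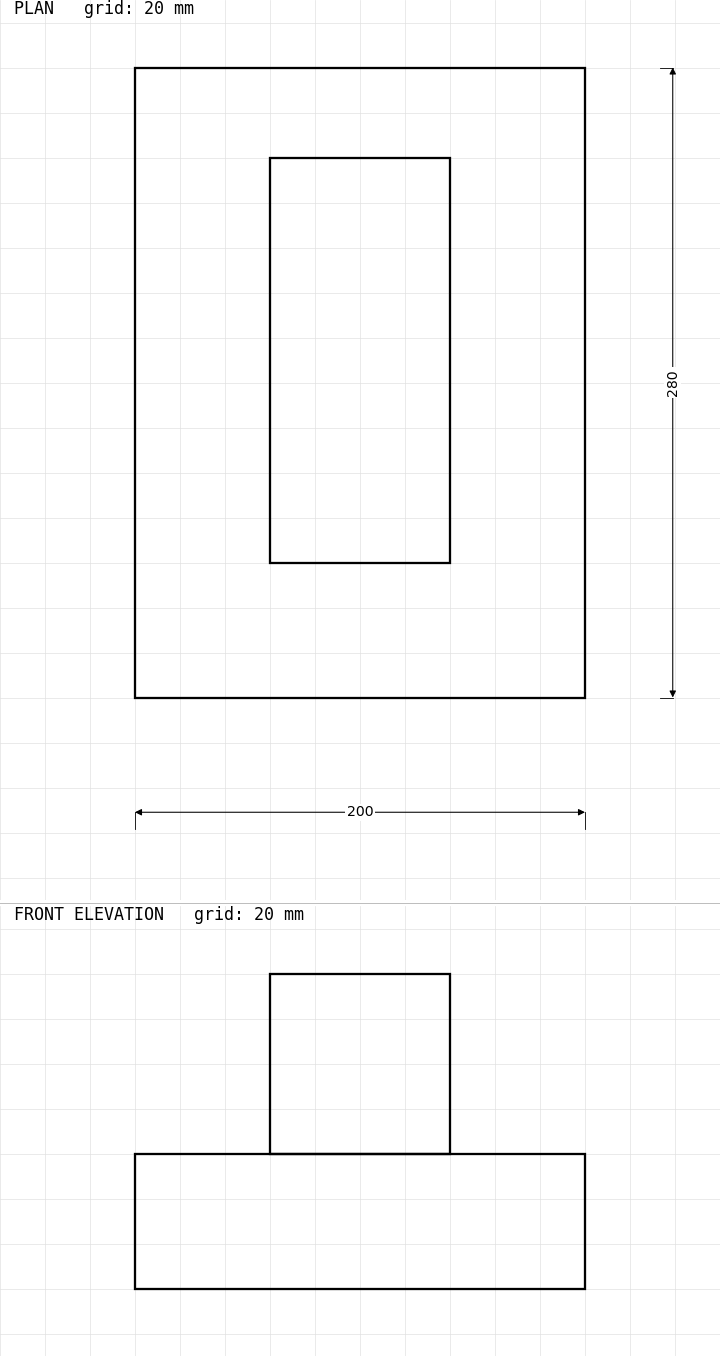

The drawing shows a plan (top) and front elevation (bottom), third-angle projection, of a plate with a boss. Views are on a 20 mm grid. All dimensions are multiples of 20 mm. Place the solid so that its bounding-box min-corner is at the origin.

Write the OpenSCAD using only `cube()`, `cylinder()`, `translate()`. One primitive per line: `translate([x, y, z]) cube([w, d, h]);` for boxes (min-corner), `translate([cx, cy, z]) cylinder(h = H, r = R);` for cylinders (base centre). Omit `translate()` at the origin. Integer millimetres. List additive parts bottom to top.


cube([200, 280, 60]);
translate([60, 60, 60]) cube([80, 180, 80]);
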